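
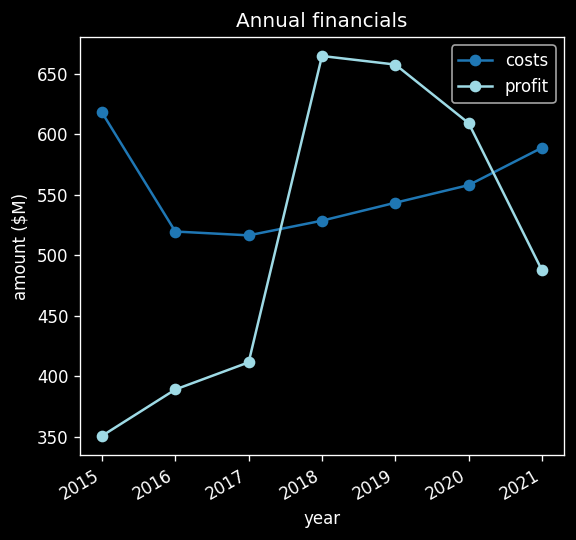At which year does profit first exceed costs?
2018

2017: profit ≈ 400 vs costs ≈ 500 (not yet); 2018: profit ≈ 650 vs costs ≈ 550 (first crossover).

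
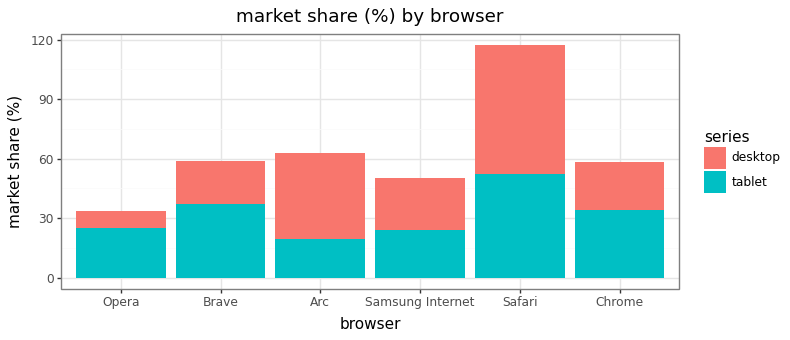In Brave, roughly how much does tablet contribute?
tablet top ≈ 40, bottom ≈ 0; segment ≈ 40.

≈ 40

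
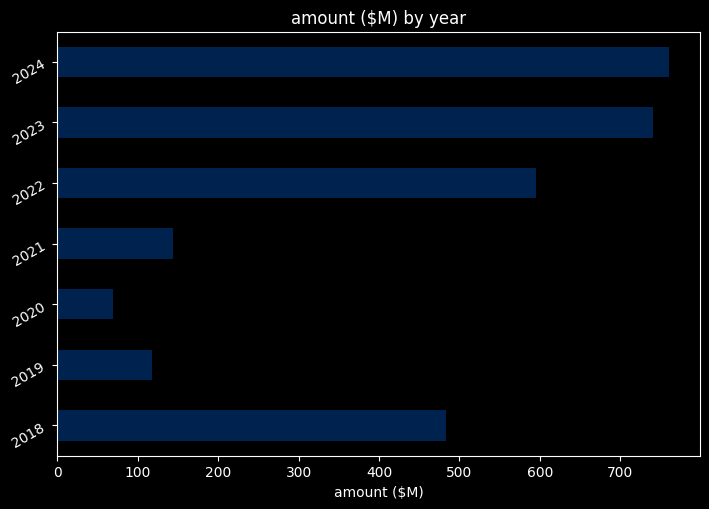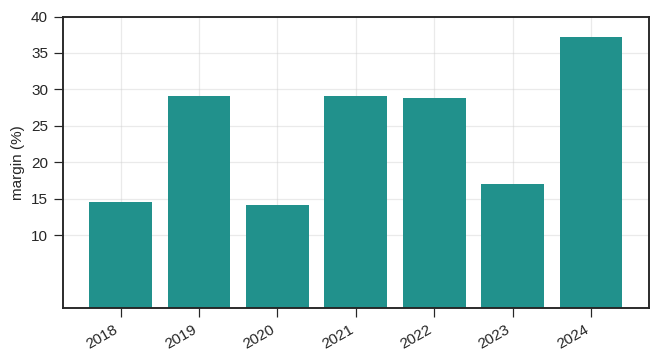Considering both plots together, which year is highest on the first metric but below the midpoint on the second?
Chart 2 median margin (%) ≈ 30; below-median years: 2018, 2020, 2023. Among those, 2023 has the highest amount ($M) (≈ 700).

2023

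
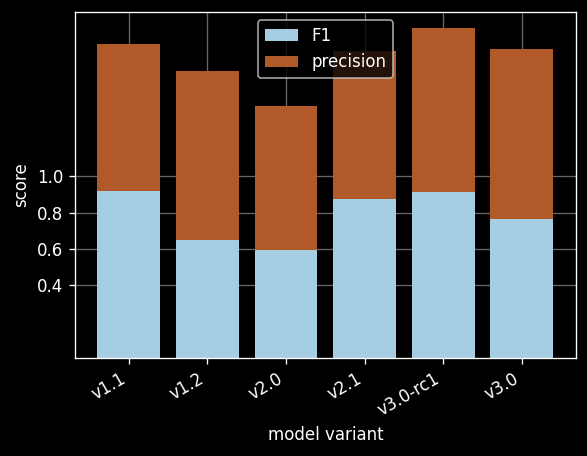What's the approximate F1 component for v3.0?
F1 top ≈ 0.8, bottom ≈ 0.0; segment ≈ 0.8.

≈ 0.8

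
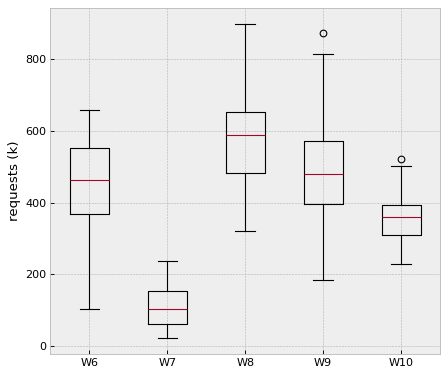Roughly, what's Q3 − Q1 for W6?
Q3 ≈ 550, Q1 ≈ 350; IQR ≈ 200.

≈ 200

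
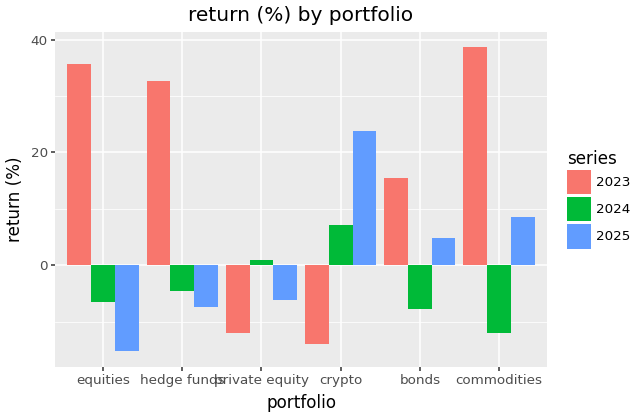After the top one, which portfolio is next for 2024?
Top 3 for 2024: crypto ≈ 5, private equity ≈ 0, hedge funds ≈ -5.

private equity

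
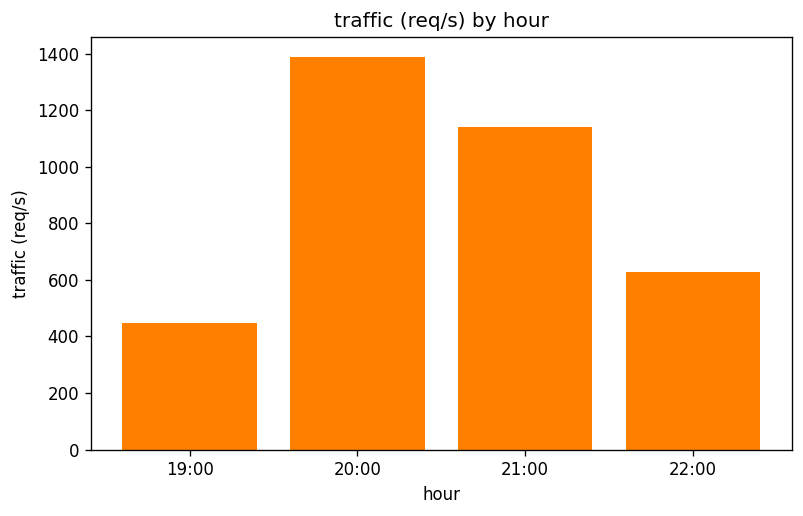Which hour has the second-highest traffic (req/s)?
21:00

Top 3: 20:00 ≈ 1400, 21:00 ≈ 1200, 22:00 ≈ 600.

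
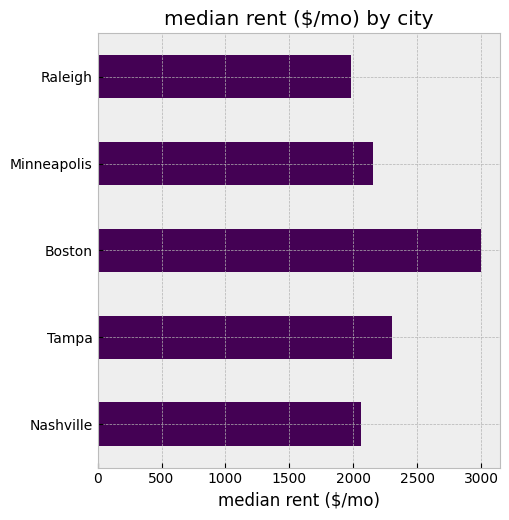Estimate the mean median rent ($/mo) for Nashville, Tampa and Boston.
≈ 2500

(2000 + 2500 + 3000) / 3 ≈ 2500.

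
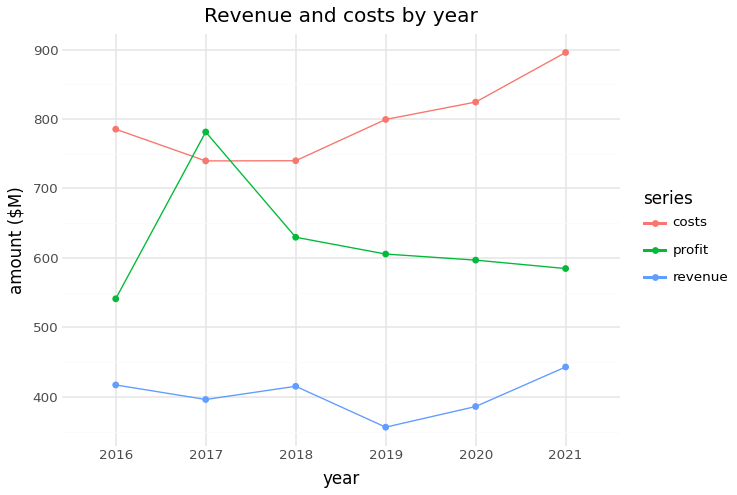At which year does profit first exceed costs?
2016: profit ≈ 550 vs costs ≈ 800 (not yet); 2017: profit ≈ 800 vs costs ≈ 750 (first crossover).

2017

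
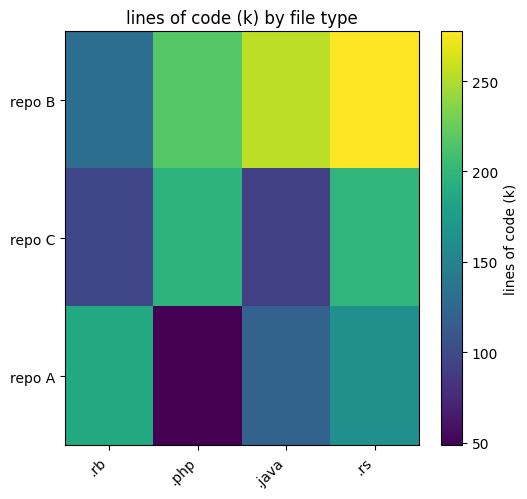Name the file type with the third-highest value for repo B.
Top 4 for repo B: .rs ≈ 280, .java ≈ 260, .php ≈ 220, .rb ≈ 140.

.php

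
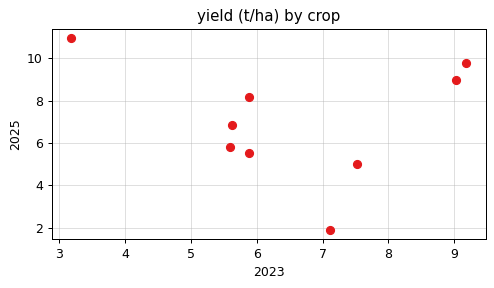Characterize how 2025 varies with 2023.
Points are roughly uncorrelated; weak (|r| ≈ 0.1).

no clear correlation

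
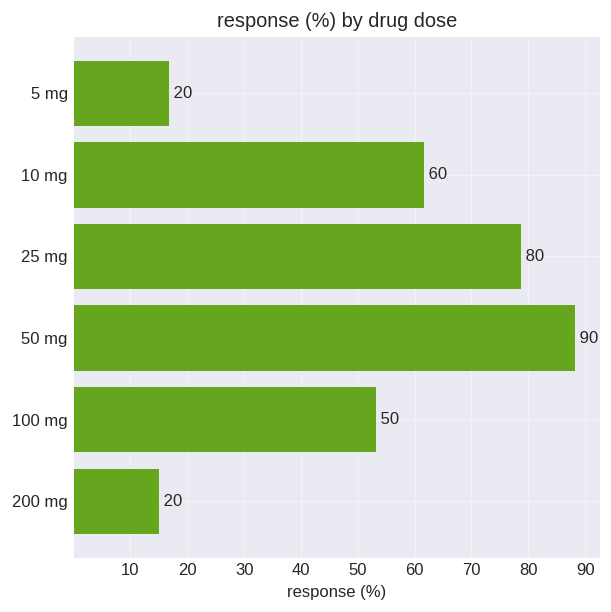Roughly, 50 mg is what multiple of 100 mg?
50 mg ≈ 90, 100 mg ≈ 50; 90/50 ≈ 1.8.

≈ 1.8×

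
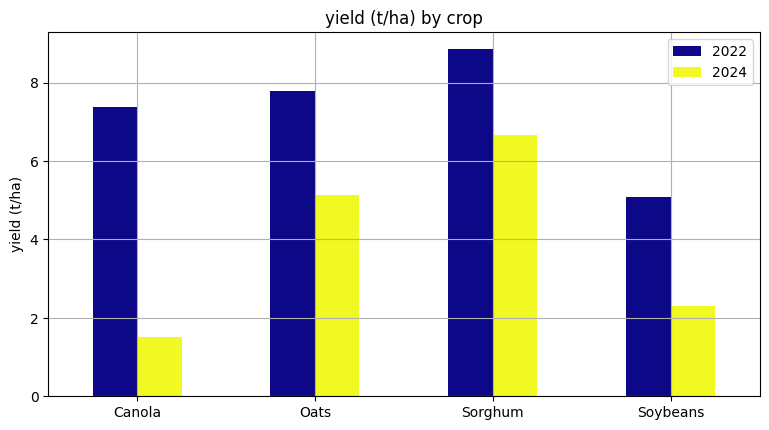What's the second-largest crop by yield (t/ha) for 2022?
Oats

Top 3 for 2022: Sorghum ≈ 9, Oats ≈ 8, Canola ≈ 7.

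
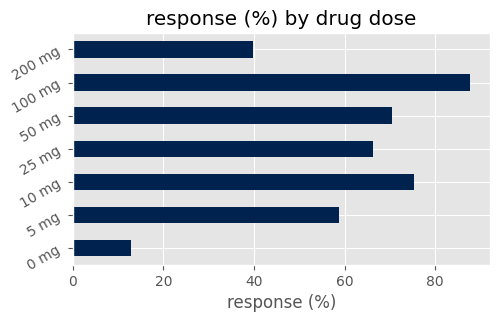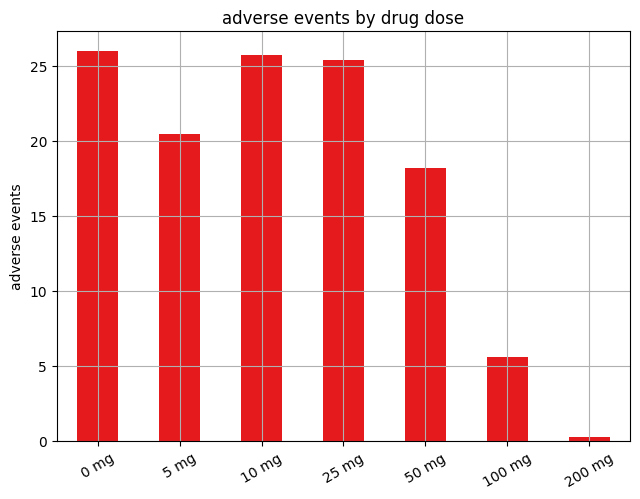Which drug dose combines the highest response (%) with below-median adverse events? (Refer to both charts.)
100 mg

Chart 2 median adverse events ≈ 20; below-median drug doses: 50 mg, 100 mg, 200 mg. Among those, 100 mg has the highest response (%) (≈ 90).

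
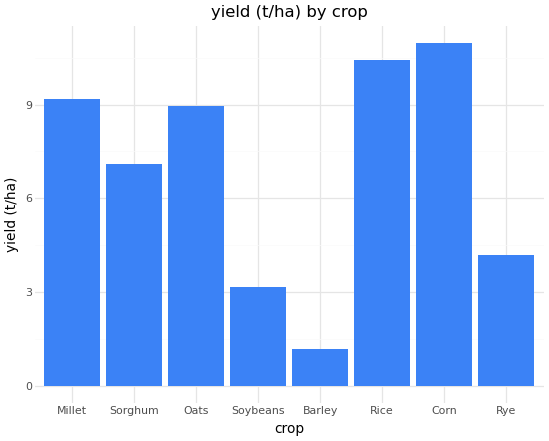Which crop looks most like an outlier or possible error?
Barley

Barley ≈ 1; the rest sit between ≈ 3 and ≈ 11.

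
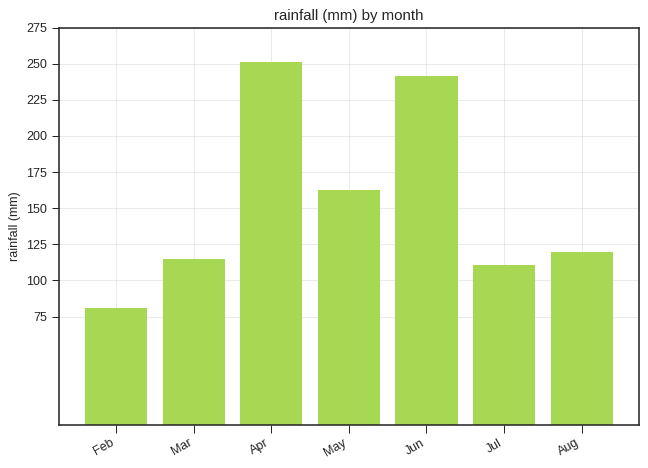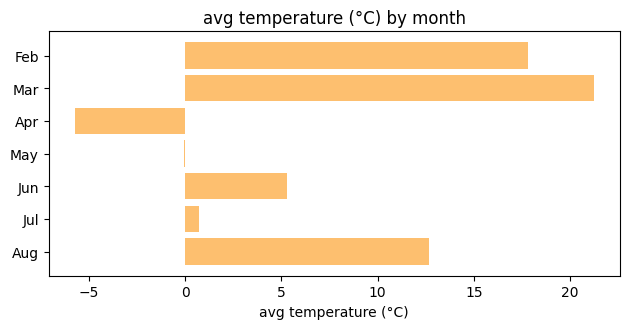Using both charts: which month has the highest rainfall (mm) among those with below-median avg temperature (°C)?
Chart 2 median avg temperature (°C) ≈ 6; below-median months: Apr, May, Jul. Among those, Apr has the highest rainfall (mm) (≈ 250).

Apr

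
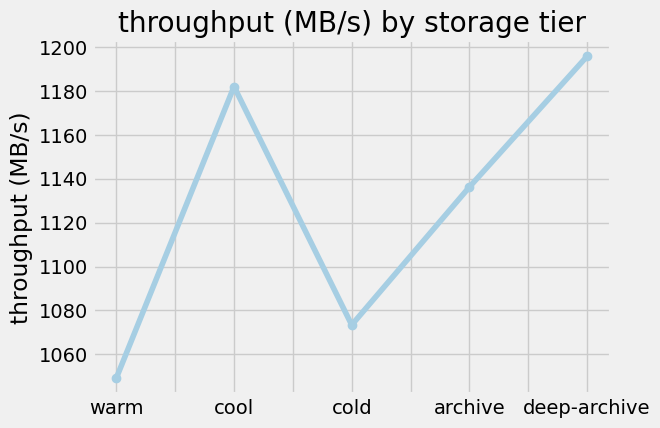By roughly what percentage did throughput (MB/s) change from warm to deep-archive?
warm ≈ 1040, deep-archive ≈ 1200; (1200 − 1040) / 1040 ≈ +15.4%.

≈ +15.4%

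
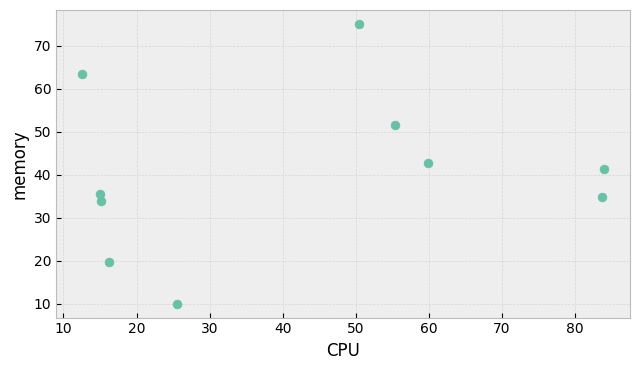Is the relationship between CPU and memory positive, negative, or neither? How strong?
no clear correlation

Points are roughly uncorrelated; weak (|r| ≈ 0.2).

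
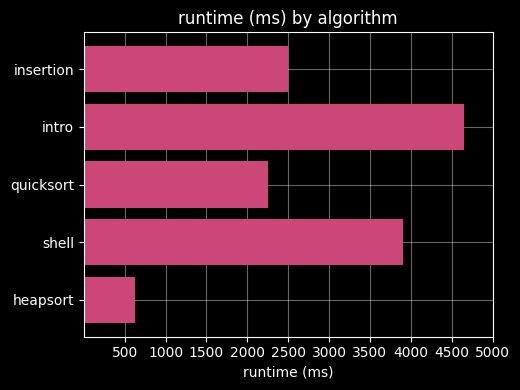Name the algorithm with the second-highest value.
shell

Top 3: intro ≈ 4500, shell ≈ 4000, insertion ≈ 2500.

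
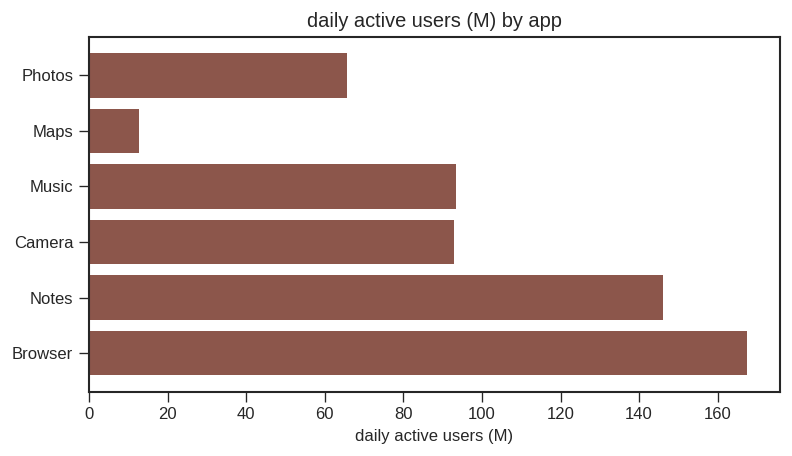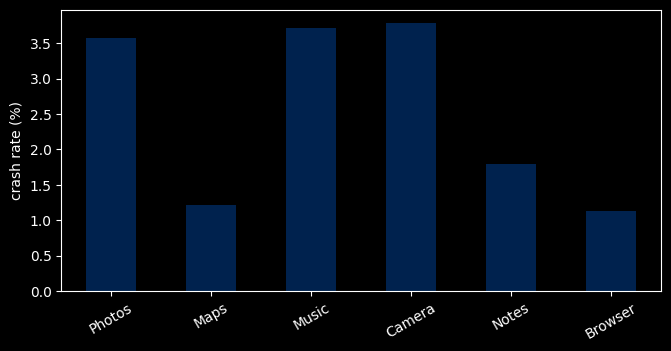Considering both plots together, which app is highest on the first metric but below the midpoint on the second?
Browser

Chart 2 median crash rate (%) ≈ 2.5; below-median apps: Maps, Notes, Browser. Among those, Browser has the highest daily active users (M) (≈ 160).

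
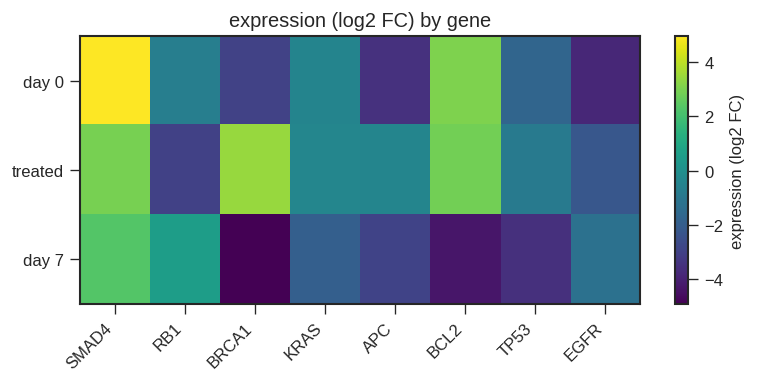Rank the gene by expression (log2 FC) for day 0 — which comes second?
BCL2

Top 3 for day 0: SMAD4 ≈ 5, BCL2 ≈ 3, KRAS ≈ 0.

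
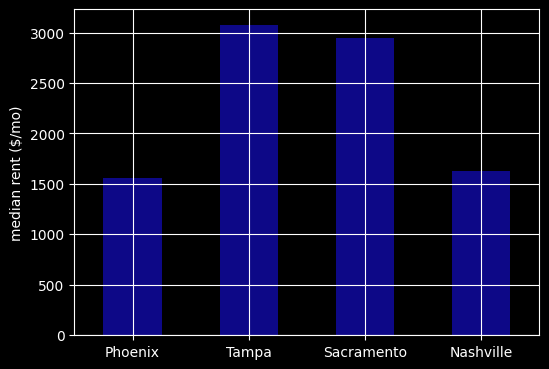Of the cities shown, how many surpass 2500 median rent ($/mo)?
Above 2500: Tampa, Sacramento.

2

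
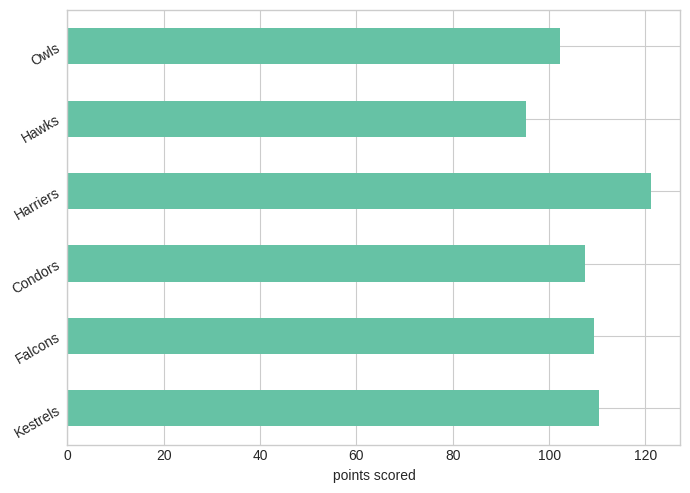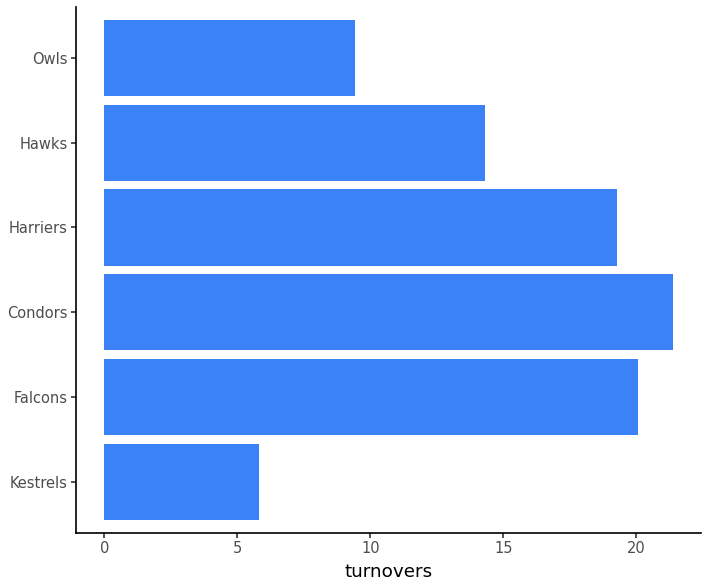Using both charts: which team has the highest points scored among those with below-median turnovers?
Kestrels

Chart 2 median turnovers ≈ 16; below-median teams: Kestrels, Hawks, Owls. Among those, Kestrels has the highest points scored (≈ 120).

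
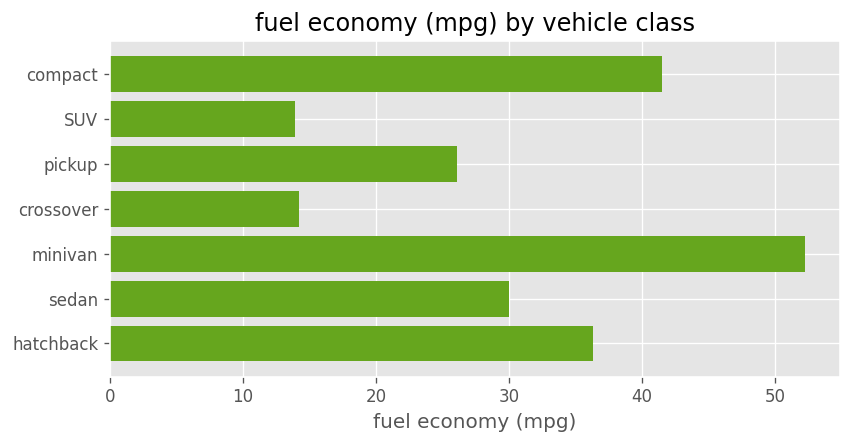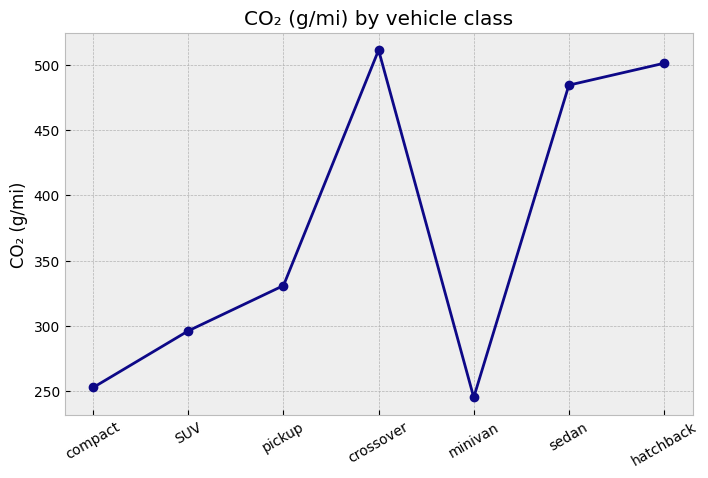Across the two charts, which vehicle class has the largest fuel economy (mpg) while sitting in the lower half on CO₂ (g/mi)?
minivan

Chart 2 median CO₂ (g/mi) ≈ 350; below-median vehicle classes: compact, SUV, minivan. Among those, minivan has the highest fuel economy (mpg) (≈ 50).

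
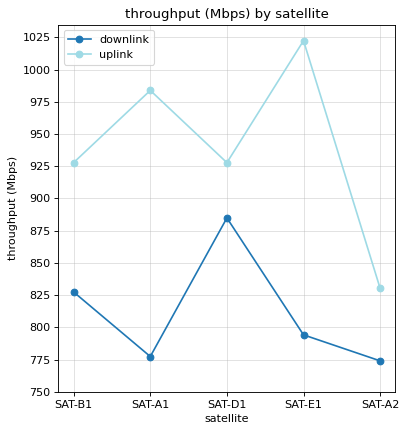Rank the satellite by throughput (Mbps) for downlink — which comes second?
Top 3 for downlink: SAT-D1 ≈ 875, SAT-B1 ≈ 825, SAT-E1 ≈ 800.

SAT-B1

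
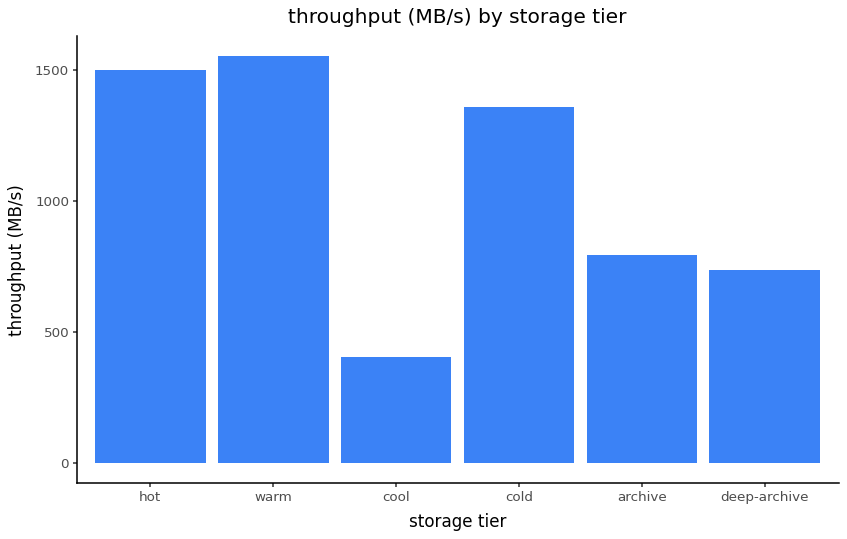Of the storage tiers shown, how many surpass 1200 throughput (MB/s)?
Above 1200: hot, warm, cold.

3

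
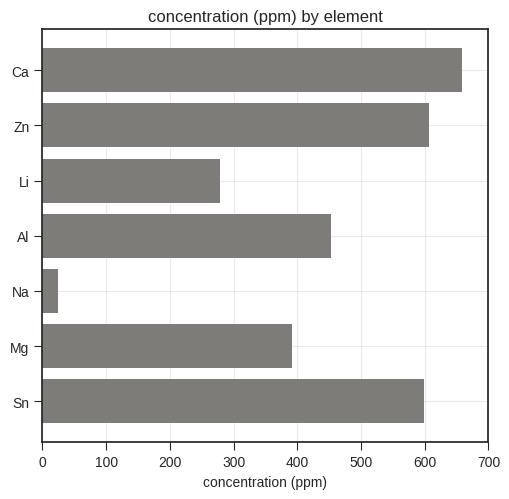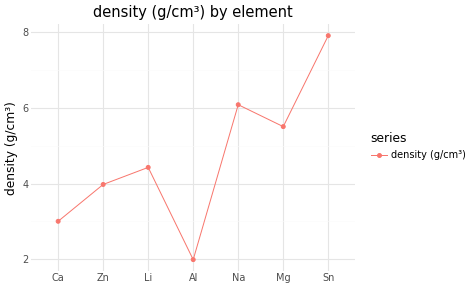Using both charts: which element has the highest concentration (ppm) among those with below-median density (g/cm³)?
Chart 2 median density (g/cm³) ≈ 4; below-median elements: Ca, Zn, Al. Among those, Ca has the highest concentration (ppm) (≈ 700).

Ca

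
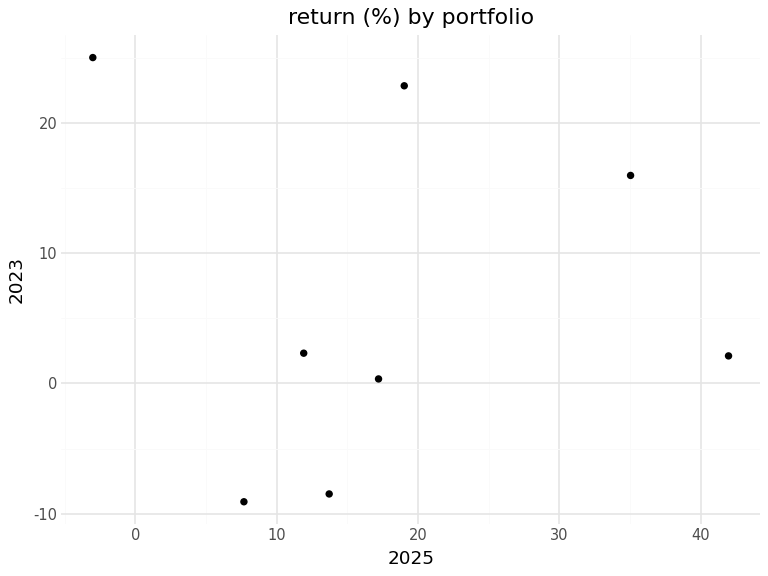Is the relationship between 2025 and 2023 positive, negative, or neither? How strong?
Points are roughly uncorrelated; weak (|r| ≈ 0.0).

no clear correlation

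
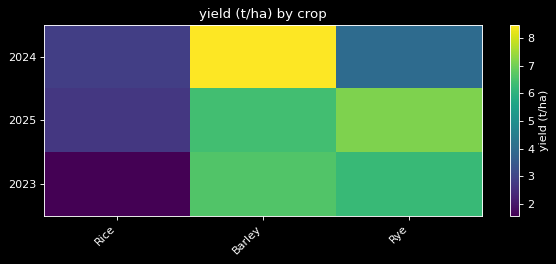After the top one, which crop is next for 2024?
Rye

Top 3 for 2024: Barley ≈ 8, Rye ≈ 4, Rice ≈ 3.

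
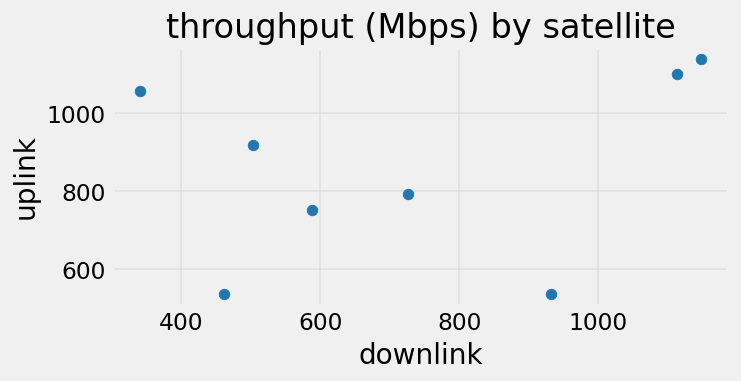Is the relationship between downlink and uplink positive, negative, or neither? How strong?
Points are positively correlated; weak (|r| ≈ 0.3).

positive, weak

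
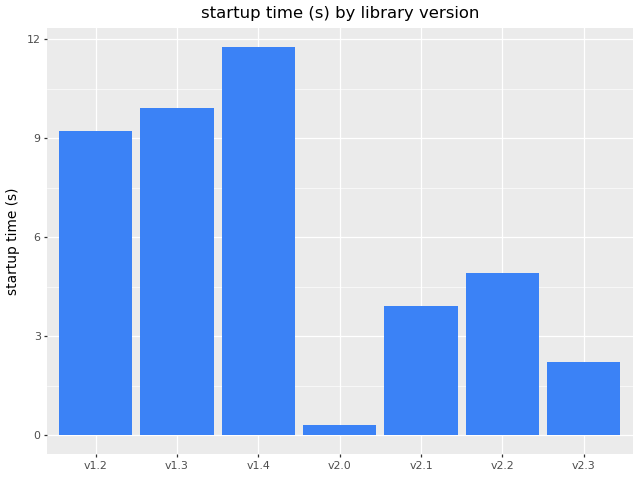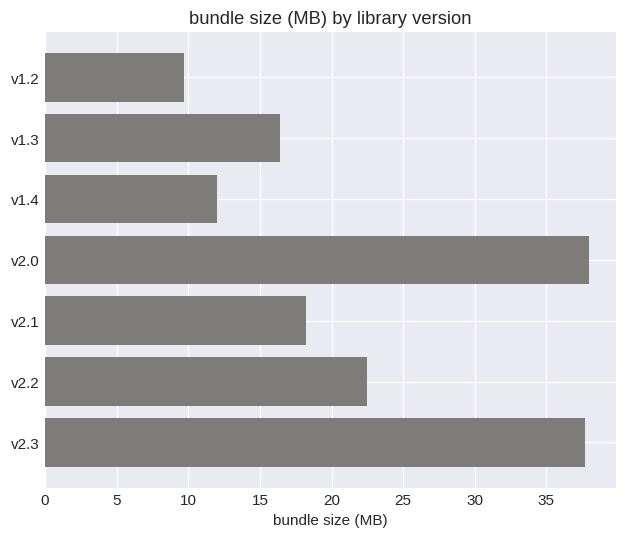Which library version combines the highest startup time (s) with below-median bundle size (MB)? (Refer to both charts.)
Chart 2 median bundle size (MB) ≈ 20; below-median library versions: v1.2, v1.3, v1.4. Among those, v1.4 has the highest startup time (s) (≈ 12).

v1.4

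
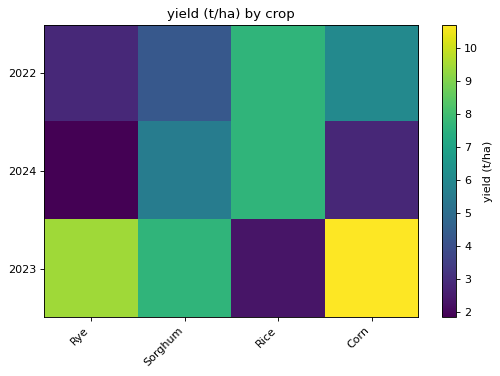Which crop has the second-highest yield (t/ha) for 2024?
Sorghum

Top 3 for 2024: Rice ≈ 8, Sorghum ≈ 6, Corn ≈ 3.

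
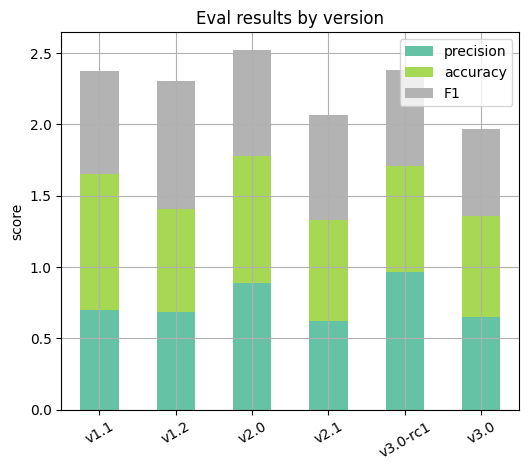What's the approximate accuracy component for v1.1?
accuracy top ≈ 1.5, bottom ≈ 0.5; segment ≈ 1.0.

≈ 1.0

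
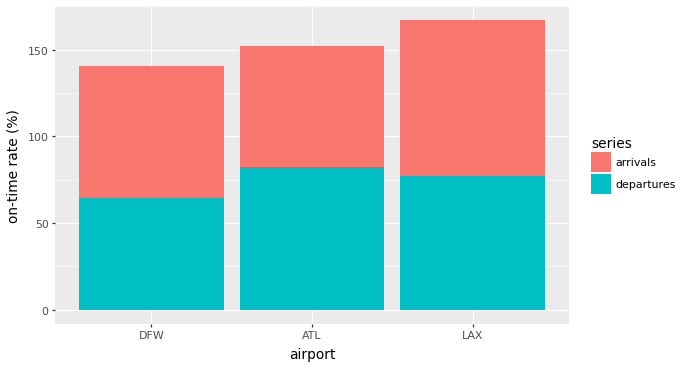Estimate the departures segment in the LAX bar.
≈ 80

departures top ≈ 80, bottom ≈ 0; segment ≈ 80.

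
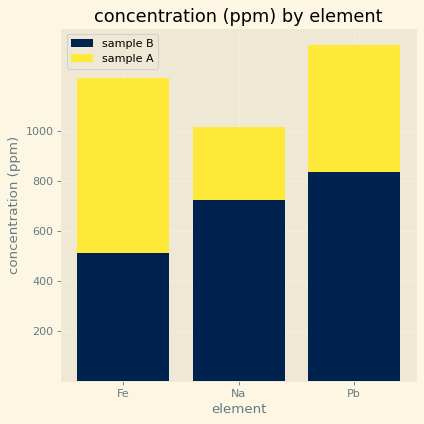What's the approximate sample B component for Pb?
≈ 800

sample B top ≈ 800, bottom ≈ 0; segment ≈ 800.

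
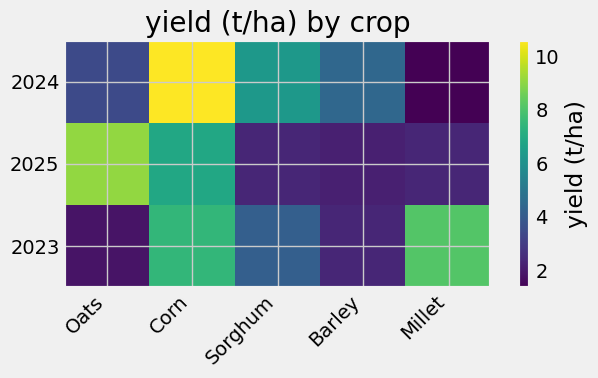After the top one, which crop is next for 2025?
Corn

Top 3 for 2025: Oats ≈ 9, Corn ≈ 7, Sorghum ≈ 2.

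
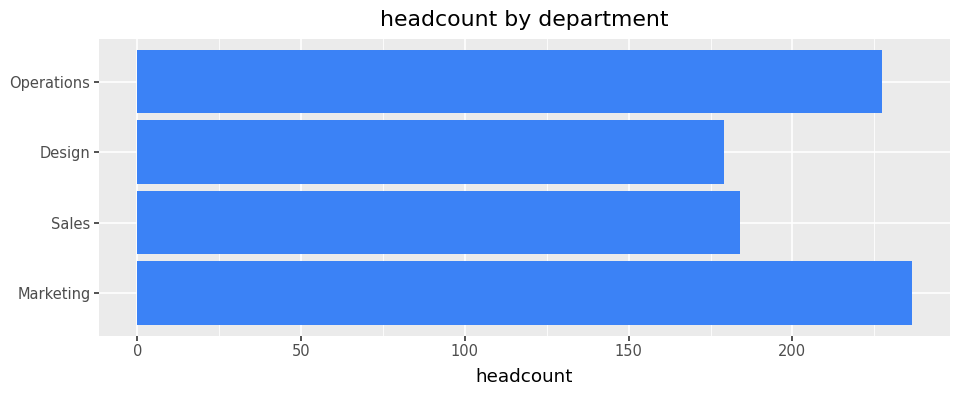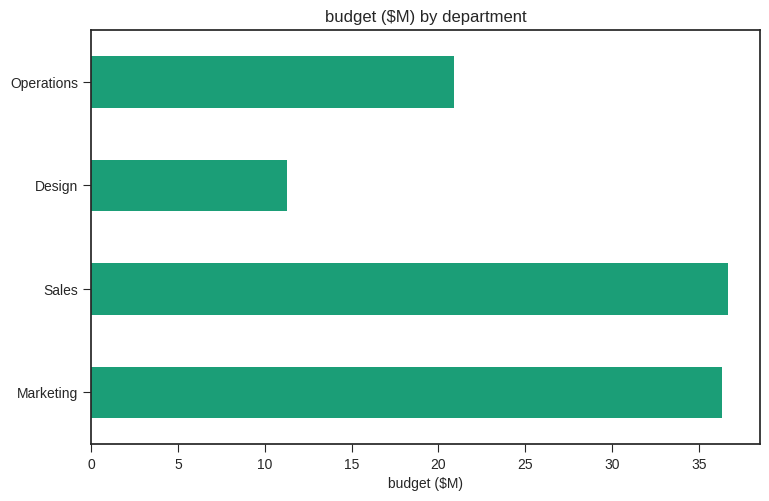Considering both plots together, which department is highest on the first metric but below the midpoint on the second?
Operations

Chart 2 median budget ($M) ≈ 30; below-median departments: Design, Operations. Among those, Operations has the highest headcount (≈ 225).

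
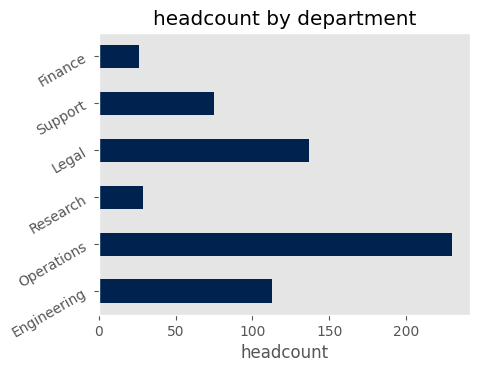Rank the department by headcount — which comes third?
Top 4: Operations ≈ 240, Legal ≈ 140, Engineering ≈ 120, Support ≈ 80.

Engineering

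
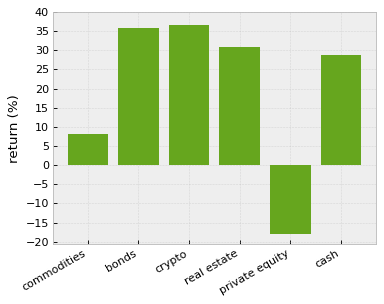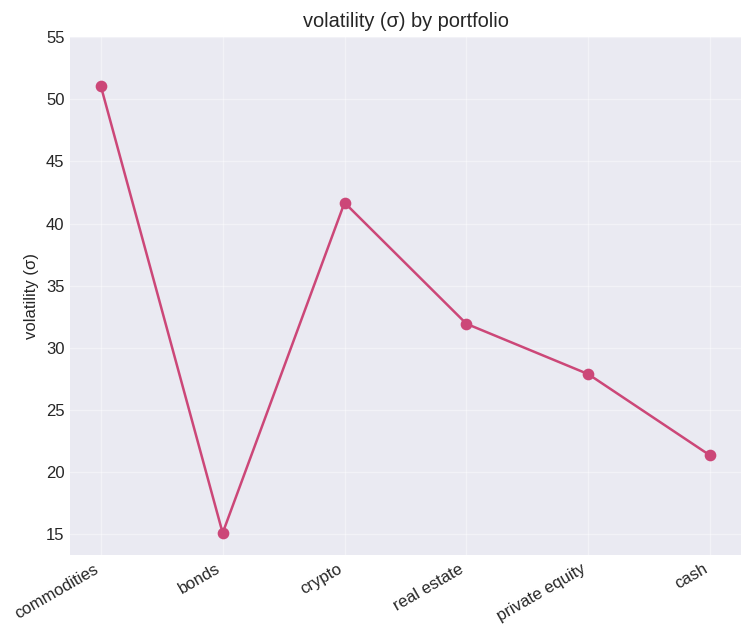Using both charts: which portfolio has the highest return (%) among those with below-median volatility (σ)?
Chart 2 median volatility (σ) ≈ 30; below-median portfolios: bonds, private equity, cash. Among those, bonds has the highest return (%) (≈ 35).

bonds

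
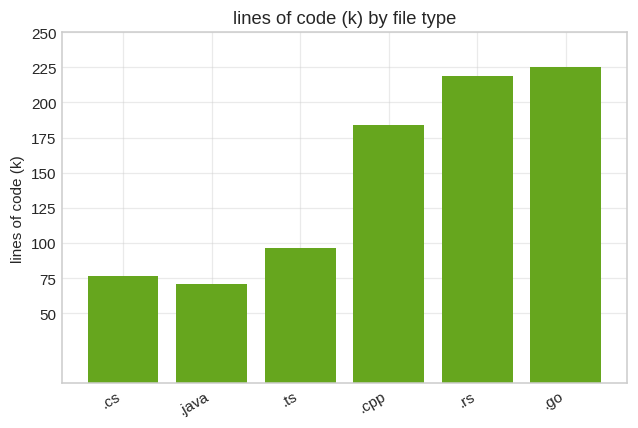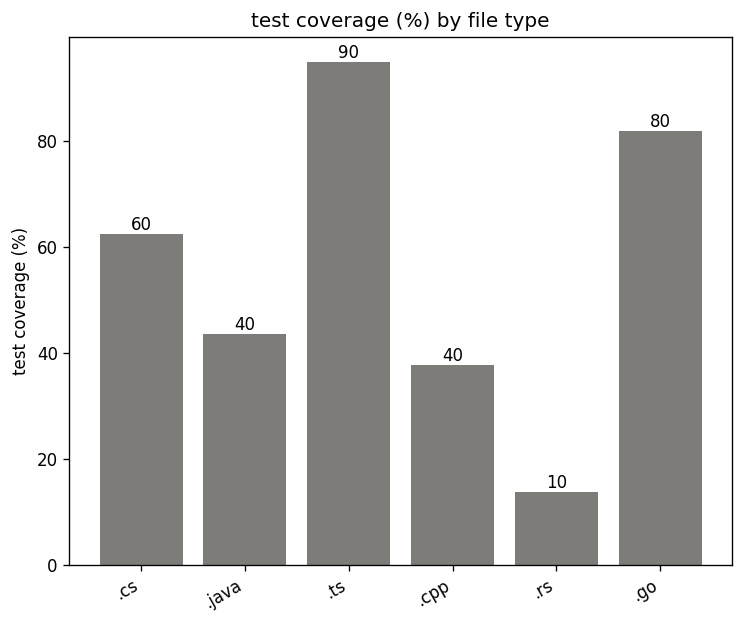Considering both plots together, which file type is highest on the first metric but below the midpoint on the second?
Chart 2 median test coverage (%) ≈ 50; below-median file types: .java, .cpp, .rs. Among those, .rs has the highest lines of code (k) (≈ 225).

.rs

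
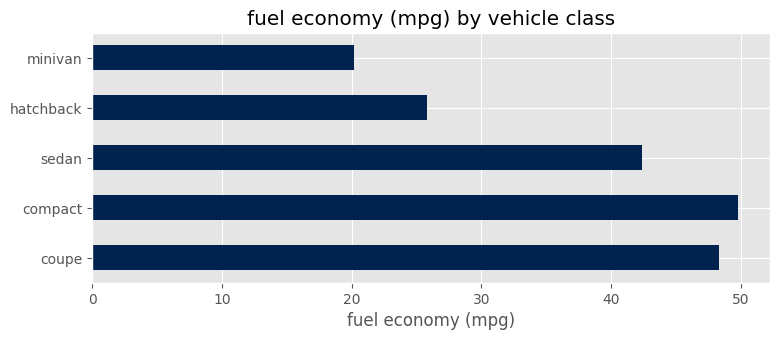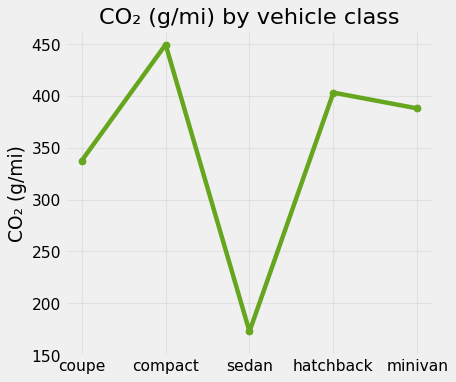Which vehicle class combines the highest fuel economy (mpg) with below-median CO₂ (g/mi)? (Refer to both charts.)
Chart 2 median CO₂ (g/mi) ≈ 400; below-median vehicle classes: coupe, sedan. Among those, coupe has the highest fuel economy (mpg) (≈ 50).

coupe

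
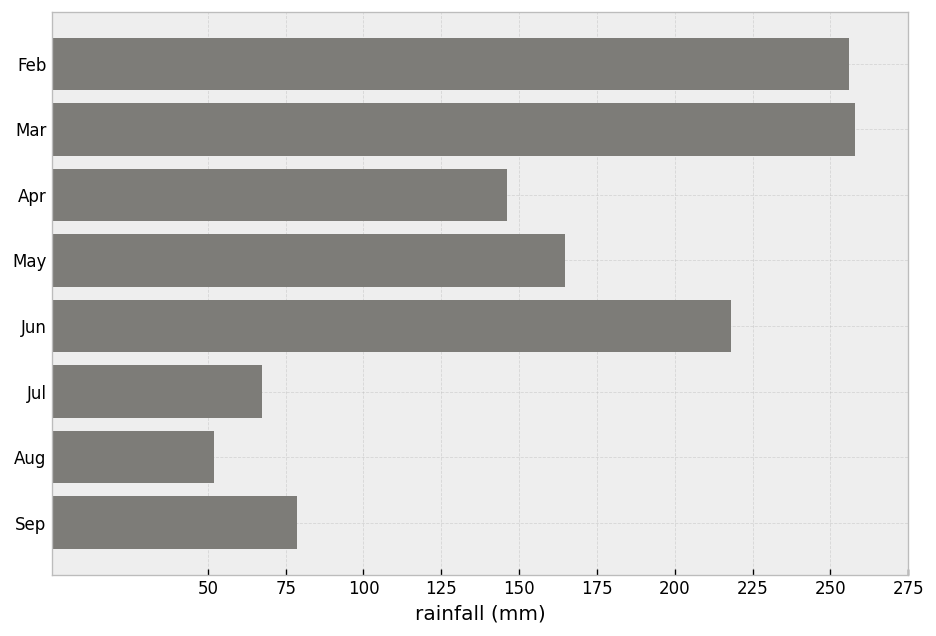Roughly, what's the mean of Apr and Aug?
≈ 100

(150 + 50) / 2 ≈ 100.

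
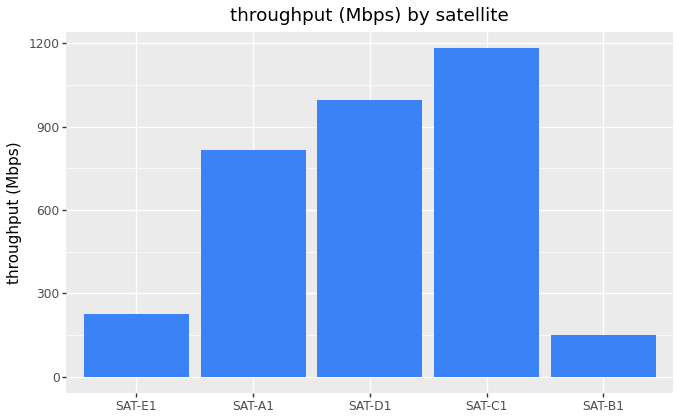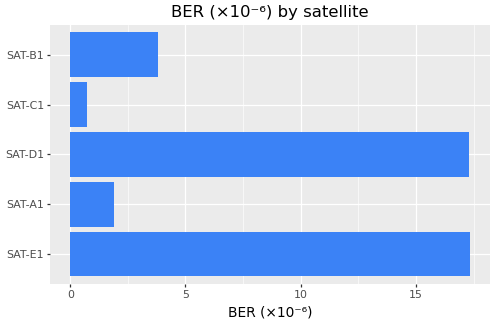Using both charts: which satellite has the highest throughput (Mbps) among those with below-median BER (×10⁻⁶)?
SAT-C1

Chart 2 median BER (×10⁻⁶) ≈ 4; below-median satellites: SAT-A1, SAT-C1. Among those, SAT-C1 has the highest throughput (Mbps) (≈ 1200).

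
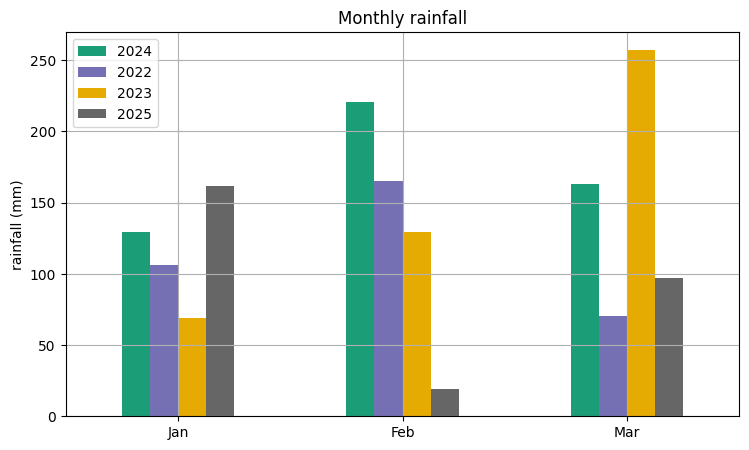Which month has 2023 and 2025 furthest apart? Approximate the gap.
Mar, ≈ 150 mm

Mar: 2023 ≈ 250, 2025 ≈ 100 → gap ≈ 150. Next-largest (Feb) is only ≈ 100.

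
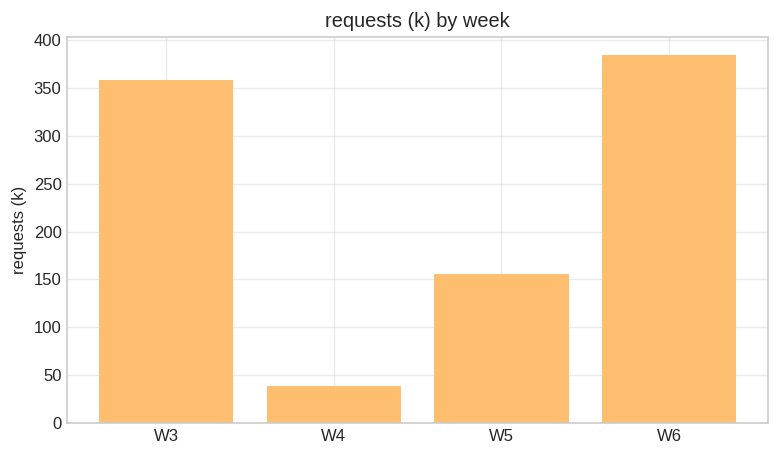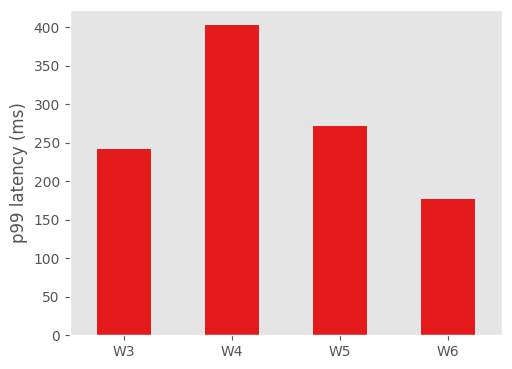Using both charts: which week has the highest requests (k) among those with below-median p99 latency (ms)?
W6

Chart 2 median p99 latency (ms) ≈ 250; below-median weeks: W3, W6. Among those, W6 has the highest requests (k) (≈ 400).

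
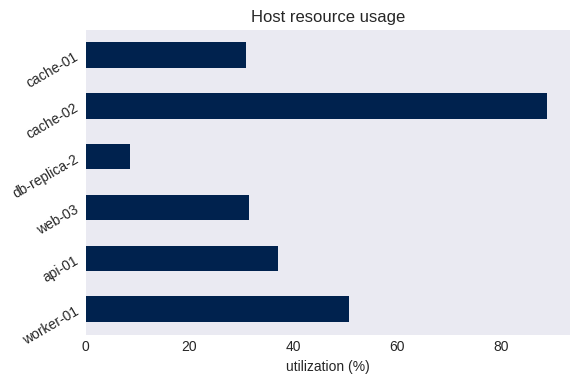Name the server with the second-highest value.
Top 3: cache-02 ≈ 90, worker-01 ≈ 50, api-01 ≈ 40.

worker-01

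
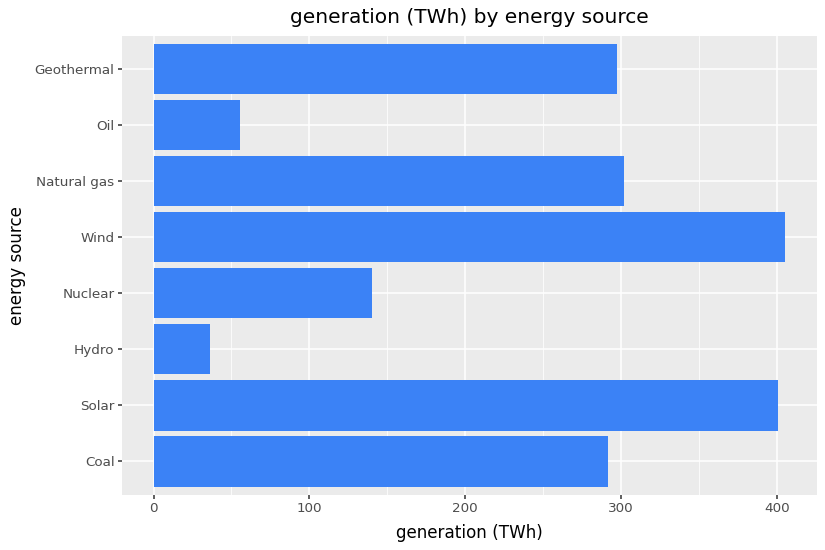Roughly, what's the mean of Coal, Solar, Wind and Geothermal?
(300 + 400 + 400 + 300) / 4 ≈ 350.

≈ 350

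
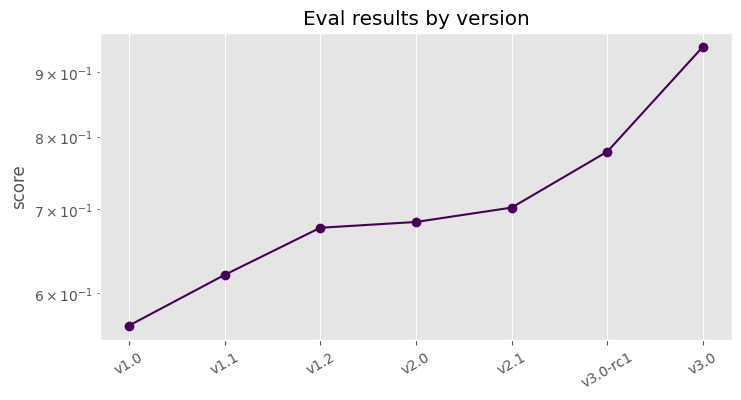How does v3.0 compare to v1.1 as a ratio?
≈ 1.58×

v3.0 ≈ 0.95, v1.1 ≈ 0.60; 0.95/0.60 ≈ 1.58.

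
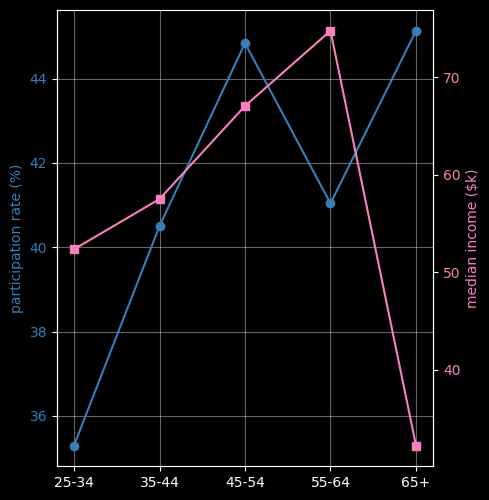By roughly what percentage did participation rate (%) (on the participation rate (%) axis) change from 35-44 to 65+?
≈ +9.8%

35-44 ≈ 41, 65+ ≈ 45; (45 − 41) / 41 ≈ +9.8%.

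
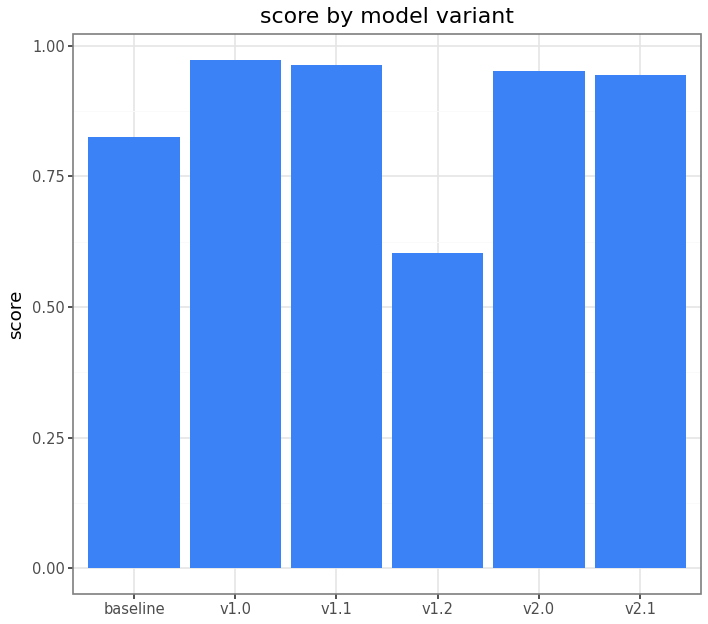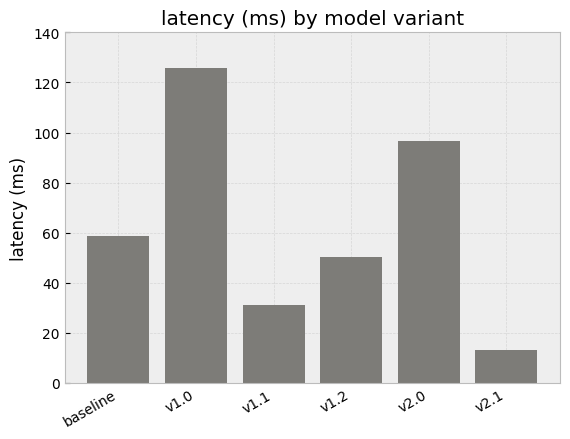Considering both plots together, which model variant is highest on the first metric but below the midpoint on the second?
v1.1

Chart 2 median latency (ms) ≈ 60; below-median model variants: v1.1, v1.2, v2.1. Among those, v1.1 has the highest score (≈ 1).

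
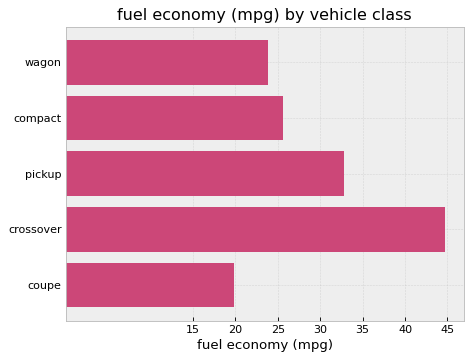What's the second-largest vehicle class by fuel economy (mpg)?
pickup

Top 3: crossover ≈ 45, pickup ≈ 35, compact ≈ 25.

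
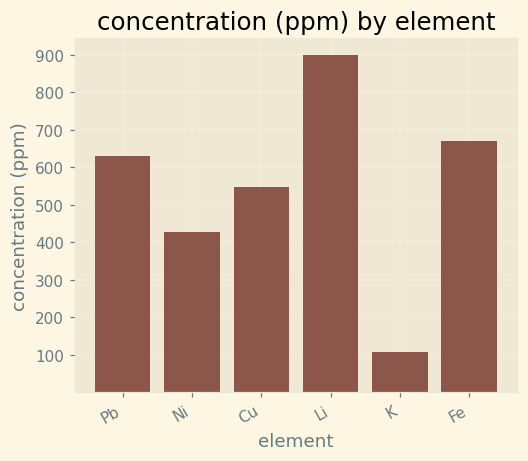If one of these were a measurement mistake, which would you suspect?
K

K ≈ 100; the rest sit between ≈ 400 and ≈ 900.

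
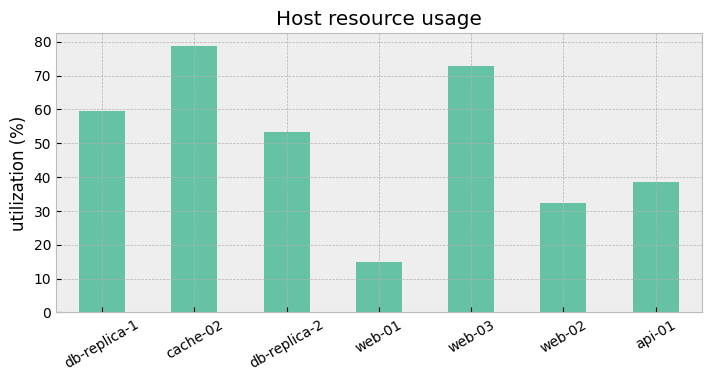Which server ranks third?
db-replica-1

Top 4: cache-02 ≈ 80, web-03 ≈ 70, db-replica-1 ≈ 60, db-replica-2 ≈ 50.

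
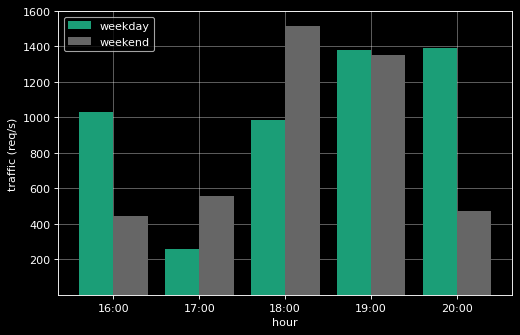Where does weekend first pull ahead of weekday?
16:00: weekend ≈ 400 vs weekday ≈ 1000 (not yet); 17:00: weekend ≈ 600 vs weekday ≈ 200 (first crossover).

17:00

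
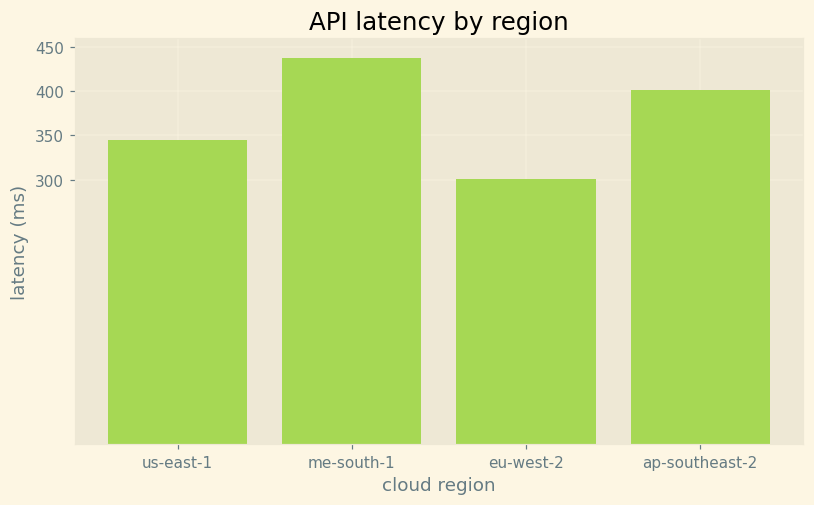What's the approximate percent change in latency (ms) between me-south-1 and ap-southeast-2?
me-south-1 ≈ 450, ap-southeast-2 ≈ 400; (400 − 450) / 450 ≈ -11.1%.

≈ -11.1%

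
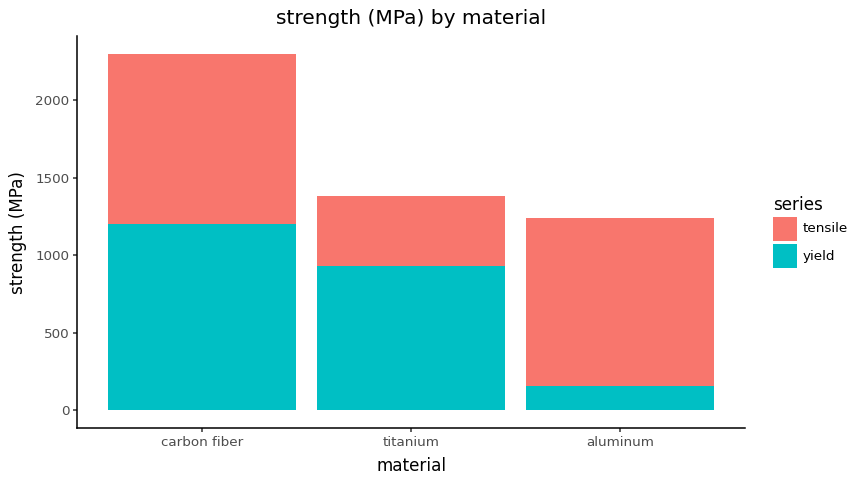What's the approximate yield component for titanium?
≈ 1000

yield top ≈ 1000, bottom ≈ 0; segment ≈ 1000.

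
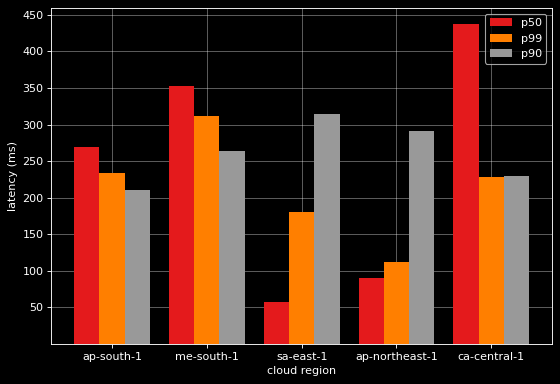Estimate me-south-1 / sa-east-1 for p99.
me-south-1 ≈ 300, sa-east-1 ≈ 200; 300/200 ≈ 1.5.

≈ 1.5×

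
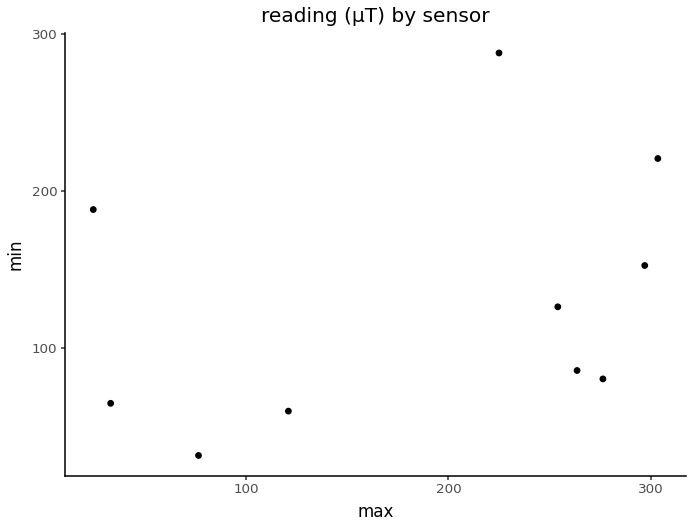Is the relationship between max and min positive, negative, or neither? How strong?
Points are positively correlated; weak (|r| ≈ 0.3).

positive, weak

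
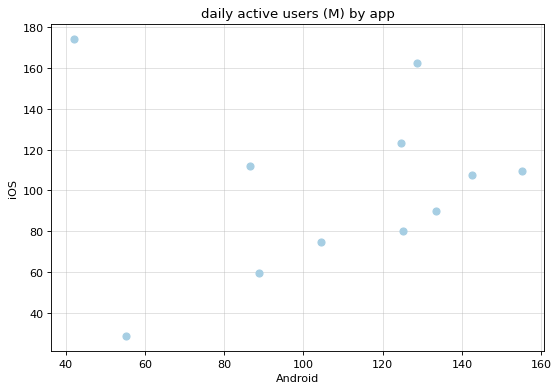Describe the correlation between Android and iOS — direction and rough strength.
no clear correlation

Points are roughly uncorrelated; weak (|r| ≈ 0.1).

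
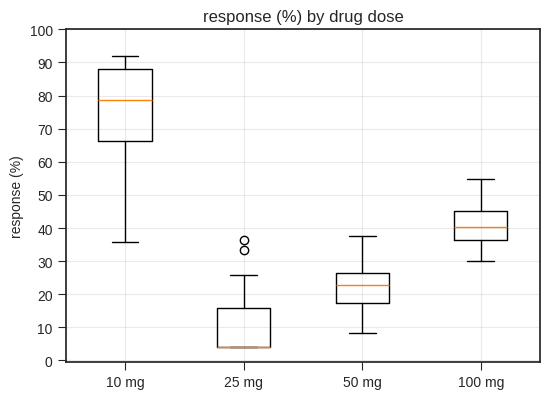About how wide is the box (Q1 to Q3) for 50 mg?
Q3 ≈ 30, Q1 ≈ 20; IQR ≈ 10.

≈ 10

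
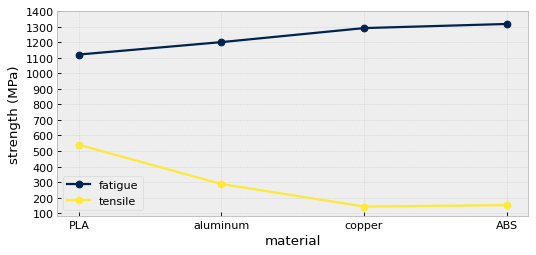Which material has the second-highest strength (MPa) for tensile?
aluminum

Top 3 for tensile: PLA ≈ 500, aluminum ≈ 300, ABS ≈ 200.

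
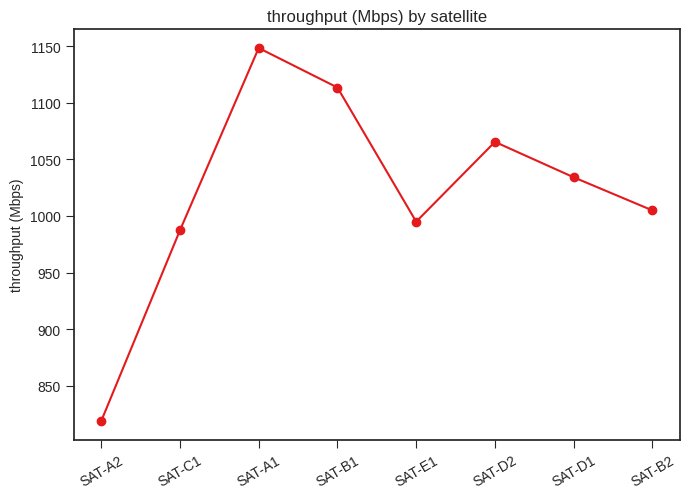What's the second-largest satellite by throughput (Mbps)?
SAT-B1

Top 3: SAT-A1 ≈ 1150, SAT-B1 ≈ 1100, SAT-D2 ≈ 1050.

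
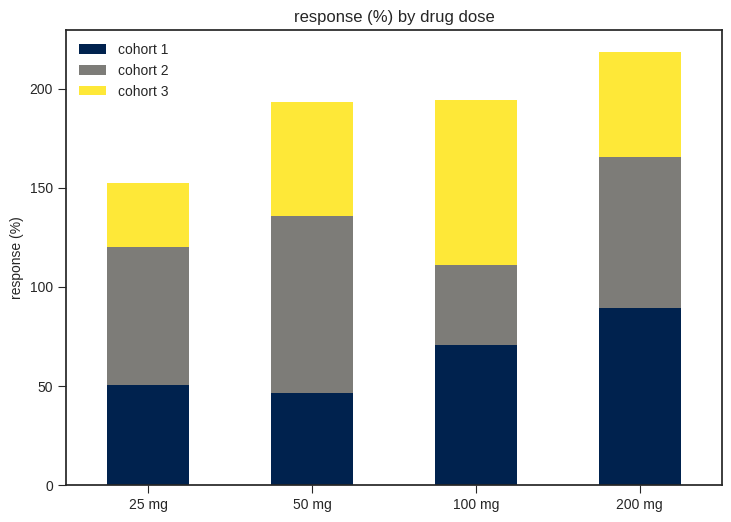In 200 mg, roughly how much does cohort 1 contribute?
cohort 1 top ≈ 80, bottom ≈ 0; segment ≈ 80.

≈ 80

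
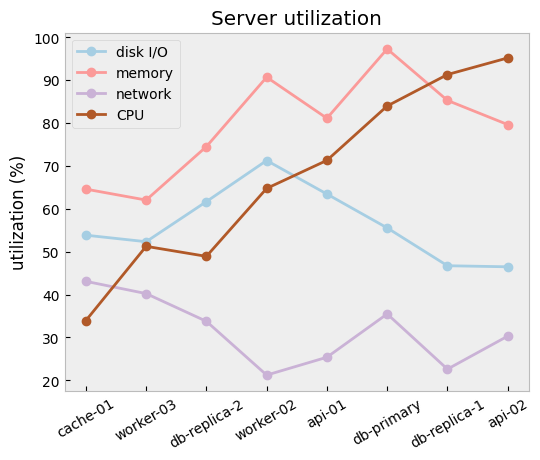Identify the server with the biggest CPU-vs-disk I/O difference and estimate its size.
api-02, ≈ 50 %

api-02: CPU ≈ 100, disk I/O ≈ 50 → gap ≈ 50. Next-largest (db-replica-1) is only ≈ 40.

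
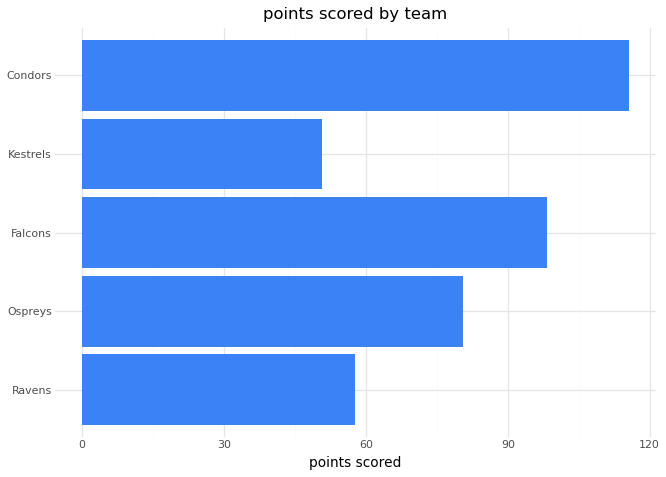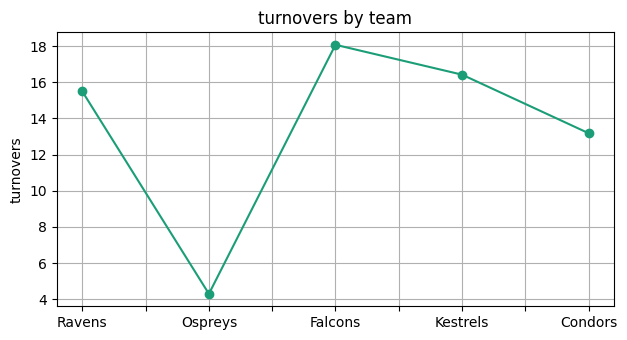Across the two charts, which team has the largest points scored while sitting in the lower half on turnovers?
Condors

Chart 2 median turnovers ≈ 16; below-median teams: Ospreys, Condors. Among those, Condors has the highest points scored (≈ 120).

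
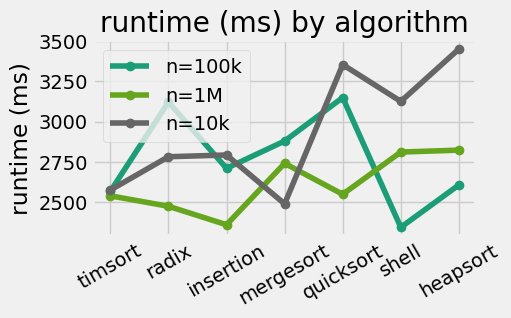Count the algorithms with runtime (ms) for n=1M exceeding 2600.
Above 2600: mergesort, shell, heapsort.

3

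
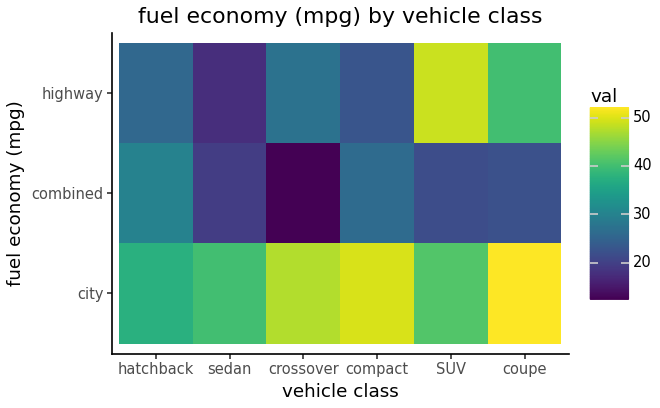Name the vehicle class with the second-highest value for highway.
Top 3 for highway: SUV ≈ 50, coupe ≈ 40, crossover ≈ 25.

coupe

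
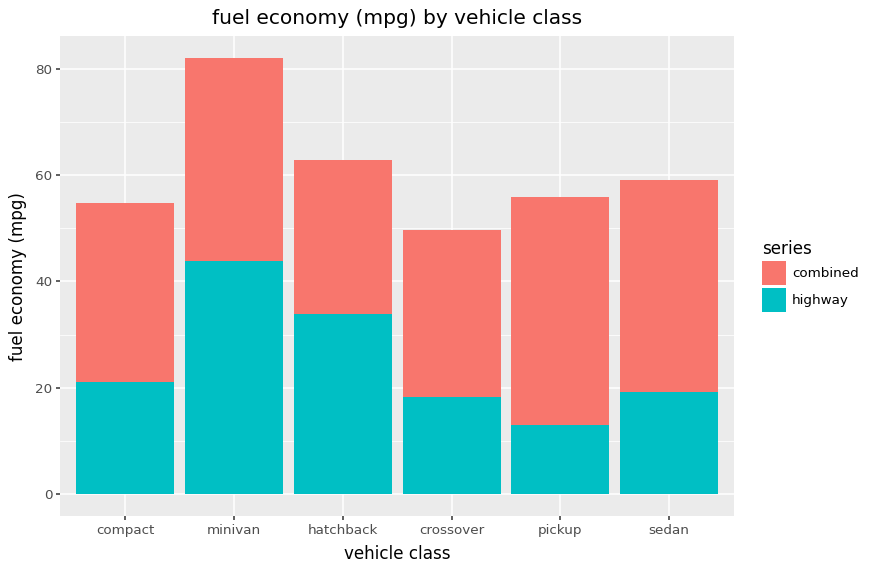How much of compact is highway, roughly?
highway top ≈ 20, bottom ≈ 0; segment ≈ 20.

≈ 20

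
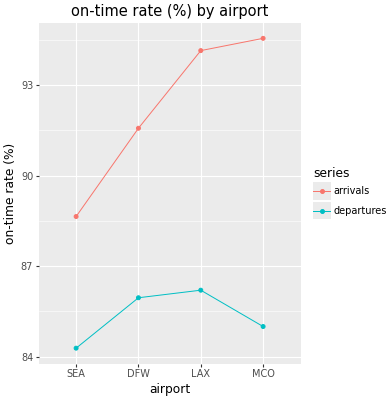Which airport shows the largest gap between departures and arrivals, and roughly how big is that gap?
MCO: departures ≈ 85, arrivals ≈ 95 → gap ≈ 10. Next-largest (LAX) is only ≈ 8.

MCO, ≈ 10 %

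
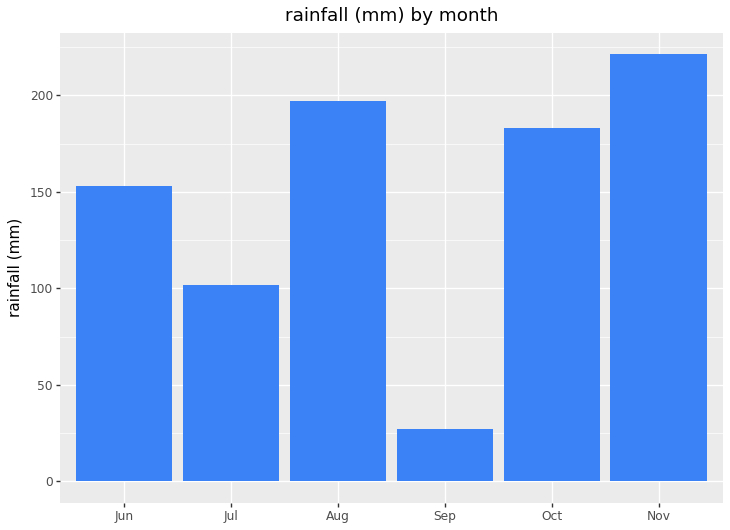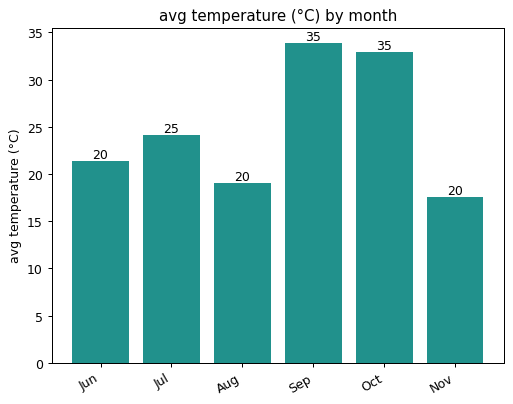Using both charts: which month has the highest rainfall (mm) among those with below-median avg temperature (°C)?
Chart 2 median avg temperature (°C) ≈ 25; below-median months: Jun, Aug, Nov. Among those, Nov has the highest rainfall (mm) (≈ 225).

Nov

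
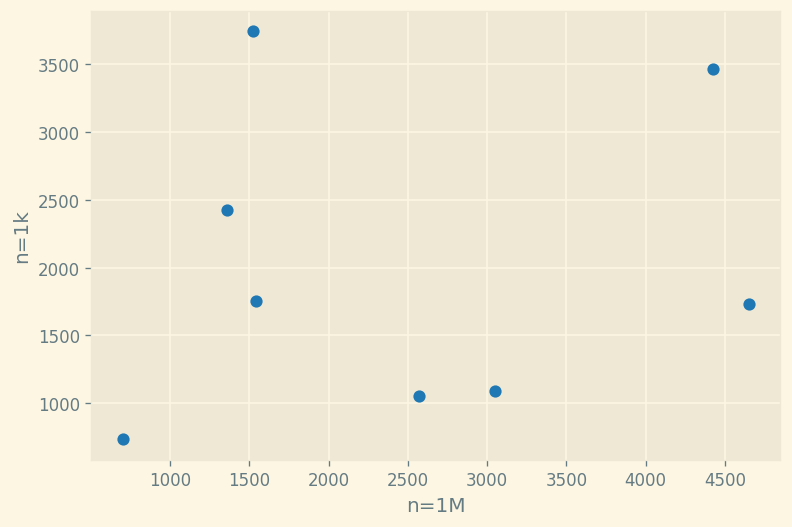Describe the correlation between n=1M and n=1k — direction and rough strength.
Points are roughly uncorrelated; weak (|r| ≈ 0.2).

no clear correlation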